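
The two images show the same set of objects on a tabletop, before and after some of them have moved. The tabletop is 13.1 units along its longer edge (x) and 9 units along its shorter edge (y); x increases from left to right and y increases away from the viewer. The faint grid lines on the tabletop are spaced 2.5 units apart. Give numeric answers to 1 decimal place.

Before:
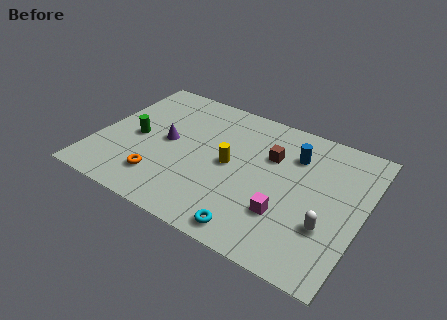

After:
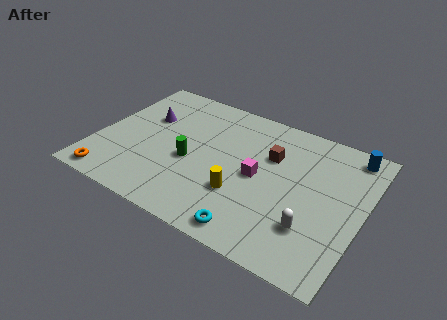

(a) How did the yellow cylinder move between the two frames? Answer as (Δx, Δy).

(0.8, -1.6)

From the two frames, the yellow cylinder sits at roughly (6.6, 4.5) before and (7.4, 2.9) after.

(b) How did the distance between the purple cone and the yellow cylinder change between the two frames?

+2.8

They were about 3.2 units apart before and 6.0 after — 2.8 units further apart.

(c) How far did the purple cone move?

1.8

The purple cone was near (3.4, 4.6) before and (2.1, 5.8) after, so it travelled √(1.3² + 1.2²) ≈ 1.8 units.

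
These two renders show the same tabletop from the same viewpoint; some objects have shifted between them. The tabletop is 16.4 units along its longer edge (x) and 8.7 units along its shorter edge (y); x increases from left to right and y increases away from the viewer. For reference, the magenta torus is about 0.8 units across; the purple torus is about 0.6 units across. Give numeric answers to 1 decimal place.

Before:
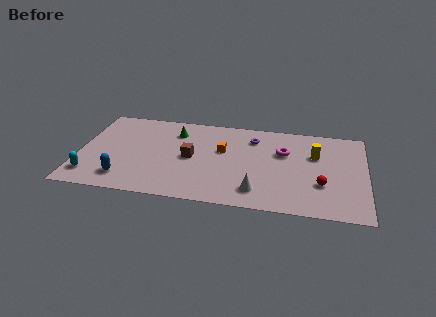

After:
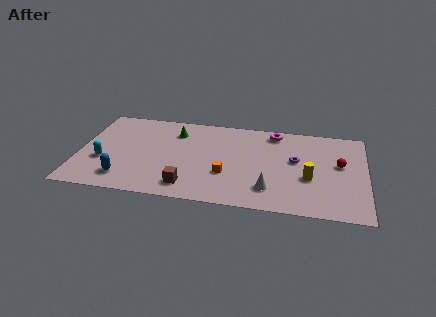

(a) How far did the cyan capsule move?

1.6

The cyan capsule was near (0.8, 1.7) before and (1.4, 3.2) after, so it travelled √(0.6² + 1.5²) ≈ 1.6 units.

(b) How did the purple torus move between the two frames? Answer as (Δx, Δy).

(2.5, -1.8)

From the two frames, the purple torus sits at roughly (9.9, 6.8) before and (12.4, 5.0) after.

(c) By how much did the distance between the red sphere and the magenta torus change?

+1.0

Before: roughly 3.6 units apart; after: 4.6. That's 1.0 units further apart.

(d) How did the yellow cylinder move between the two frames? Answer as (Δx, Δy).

(-0.3, -2.3)

The yellow cylinder started near (13.5, 5.7) and ended near (13.2, 3.4).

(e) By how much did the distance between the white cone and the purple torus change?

-1.8

They were about 5.1 units apart before and 3.3 after — 1.8 units closer together.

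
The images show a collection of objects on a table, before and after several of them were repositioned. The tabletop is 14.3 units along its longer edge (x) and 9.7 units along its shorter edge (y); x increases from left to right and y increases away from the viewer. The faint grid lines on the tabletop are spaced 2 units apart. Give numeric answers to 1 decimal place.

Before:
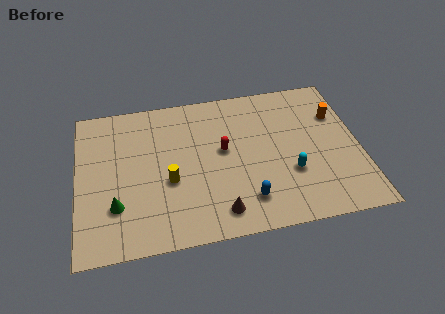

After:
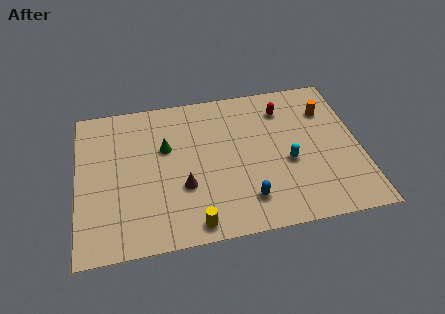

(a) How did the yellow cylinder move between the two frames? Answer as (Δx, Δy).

(1.1, -2.9)

The yellow cylinder was at about (4.6, 3.9) and moved to about (5.7, 1.0).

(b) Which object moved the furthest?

the green cone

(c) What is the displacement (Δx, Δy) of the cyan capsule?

(-0.1, 0.7)

From the two frames, the cyan capsule sits at roughly (10.7, 3.3) before and (10.6, 4.0) after.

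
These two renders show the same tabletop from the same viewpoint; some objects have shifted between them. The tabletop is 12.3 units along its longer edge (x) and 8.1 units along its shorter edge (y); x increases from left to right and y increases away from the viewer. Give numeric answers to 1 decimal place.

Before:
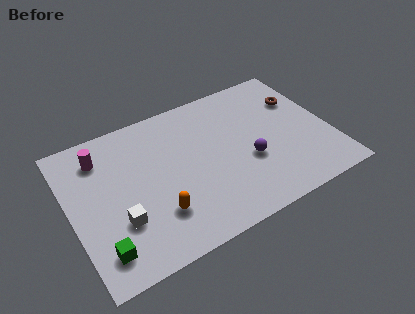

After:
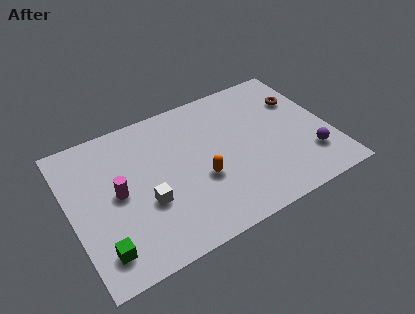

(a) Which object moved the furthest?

the purple sphere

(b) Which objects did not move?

the green cube and the brown torus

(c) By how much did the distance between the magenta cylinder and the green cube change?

-2.1

Before: roughly 4.9 units apart; after: 2.8. That's 2.1 units closer together.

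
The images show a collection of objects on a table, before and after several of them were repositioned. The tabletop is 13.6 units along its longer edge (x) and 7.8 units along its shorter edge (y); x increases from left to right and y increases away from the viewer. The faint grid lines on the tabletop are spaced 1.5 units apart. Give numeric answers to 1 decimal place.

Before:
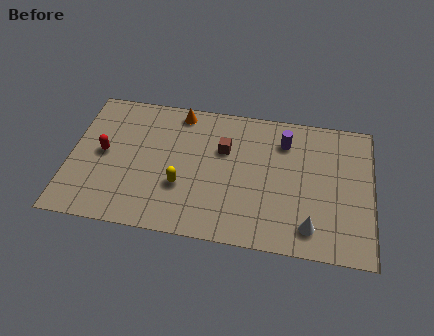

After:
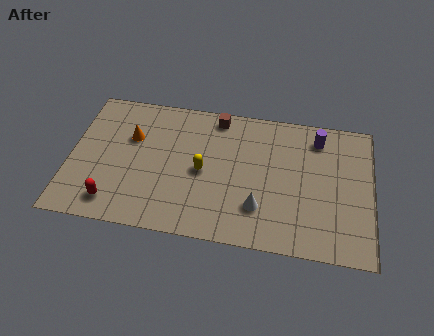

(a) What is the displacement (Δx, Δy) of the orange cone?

(-2.1, -1.8)

The orange cone was at about (4.8, 6.9) and moved to about (2.7, 5.1).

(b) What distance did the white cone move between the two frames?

2.4

From (10.9, 1.4) to (8.6, 2.1), the white cone covered √(2.3² + 0.7²) ≈ 2.4 units.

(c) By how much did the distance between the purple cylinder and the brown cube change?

+1.8

The distance was about 2.8 in the first image and 4.6 in the second, so they moved 1.8 units further apart.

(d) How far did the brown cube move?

1.8

The brown cube was near (6.9, 5.1) before and (6.5, 6.9) after, so it travelled √(0.4² + 1.8²) ≈ 1.8 units.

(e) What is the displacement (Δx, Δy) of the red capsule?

(0.6, -2.7)

From the two frames, the red capsule sits at roughly (1.5, 4.0) before and (2.1, 1.3) after.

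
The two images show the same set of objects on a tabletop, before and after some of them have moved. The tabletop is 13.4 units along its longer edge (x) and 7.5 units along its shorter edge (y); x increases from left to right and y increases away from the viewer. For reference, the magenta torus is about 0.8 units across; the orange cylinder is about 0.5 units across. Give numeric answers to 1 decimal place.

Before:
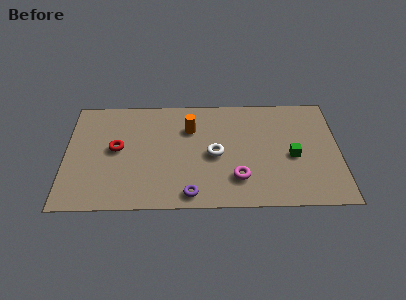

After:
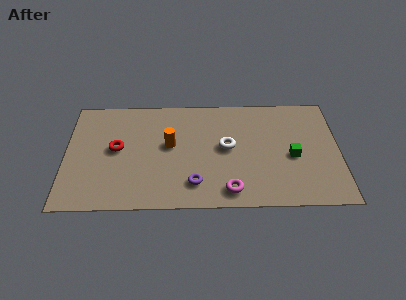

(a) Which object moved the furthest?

the orange cylinder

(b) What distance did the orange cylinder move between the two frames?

1.5

The orange cylinder moved from about (6.1, 5.3) to (5.1, 4.2), a distance of √(1.0² + 1.1²) ≈ 1.5.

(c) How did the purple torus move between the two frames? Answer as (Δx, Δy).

(0.2, 0.7)

From the two frames, the purple torus sits at roughly (6.1, 0.9) before and (6.3, 1.6) after.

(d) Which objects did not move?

the green cube and the red torus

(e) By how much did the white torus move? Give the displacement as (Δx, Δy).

(0.6, 0.5)

The white torus started near (7.3, 3.5) and ended near (7.9, 4.0).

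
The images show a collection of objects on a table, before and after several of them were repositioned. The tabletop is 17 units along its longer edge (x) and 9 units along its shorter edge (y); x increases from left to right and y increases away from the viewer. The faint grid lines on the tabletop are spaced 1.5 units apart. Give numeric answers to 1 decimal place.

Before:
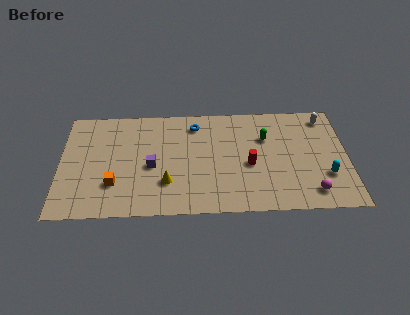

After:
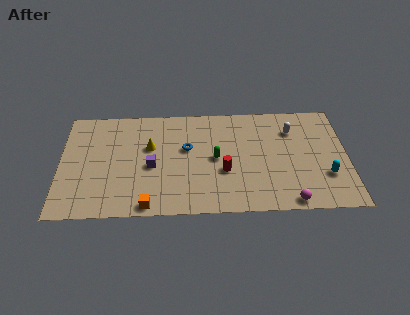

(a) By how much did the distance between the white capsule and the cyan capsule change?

-0.6

Before: roughly 4.9 units apart; after: 4.3. That's 0.6 units closer together.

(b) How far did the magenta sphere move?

1.5

The magenta sphere moved from about (14.8, 1.5) to (13.5, 0.8), a distance of √(1.3² + 0.7²) ≈ 1.5.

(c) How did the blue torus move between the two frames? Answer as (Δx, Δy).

(-0.5, -2.0)

The blue torus started near (8.0, 7.4) and ended near (7.5, 5.4).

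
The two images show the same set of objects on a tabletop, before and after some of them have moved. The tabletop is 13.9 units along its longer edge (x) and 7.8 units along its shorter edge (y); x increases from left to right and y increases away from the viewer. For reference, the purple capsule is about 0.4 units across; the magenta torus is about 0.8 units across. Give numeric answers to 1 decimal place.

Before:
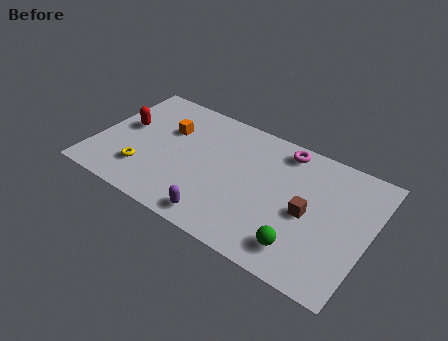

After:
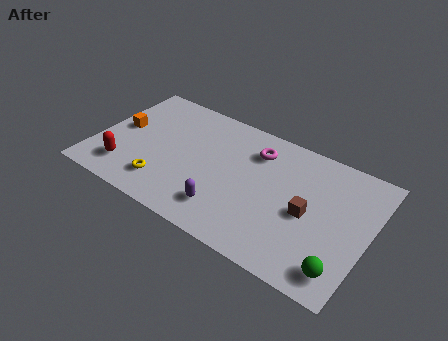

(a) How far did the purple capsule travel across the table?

0.7

The purple capsule was near (6.8, 1.0) before and (7.0, 1.7) after, so it travelled √(0.2² + 0.7²) ≈ 0.7 units.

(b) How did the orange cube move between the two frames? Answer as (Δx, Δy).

(-2.3, -1.0)

The orange cube was at about (3.4, 5.2) and moved to about (1.1, 4.2).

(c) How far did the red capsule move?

2.7

The red capsule moved from about (1.3, 4.4) to (1.8, 1.7), a distance of √(0.5² + 2.7²) ≈ 2.7.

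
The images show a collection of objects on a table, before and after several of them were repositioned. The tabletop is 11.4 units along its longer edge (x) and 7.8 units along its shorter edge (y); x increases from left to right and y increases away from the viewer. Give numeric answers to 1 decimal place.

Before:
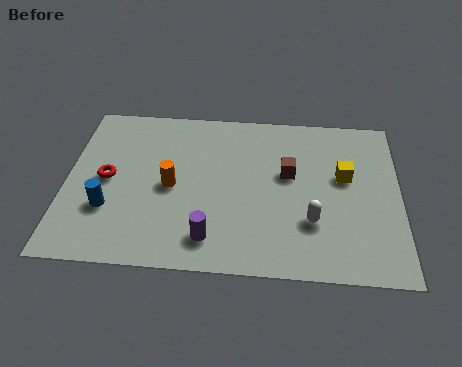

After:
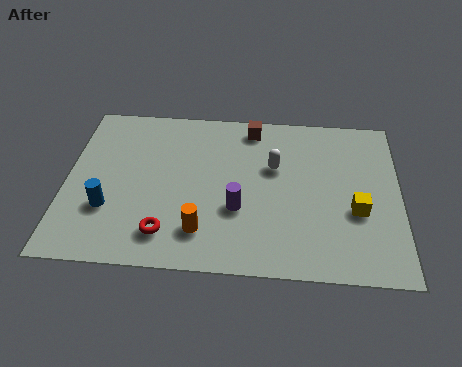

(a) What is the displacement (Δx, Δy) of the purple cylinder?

(0.9, 1.4)

The purple cylinder started near (5.0, 1.4) and ended near (5.9, 2.8).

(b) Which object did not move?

the blue cylinder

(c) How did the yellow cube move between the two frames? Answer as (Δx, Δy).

(0.4, -1.6)

From the two frames, the yellow cube sits at roughly (9.5, 4.6) before and (9.9, 3.0) after.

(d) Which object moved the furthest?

the red torus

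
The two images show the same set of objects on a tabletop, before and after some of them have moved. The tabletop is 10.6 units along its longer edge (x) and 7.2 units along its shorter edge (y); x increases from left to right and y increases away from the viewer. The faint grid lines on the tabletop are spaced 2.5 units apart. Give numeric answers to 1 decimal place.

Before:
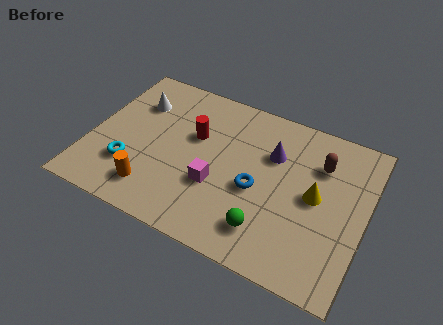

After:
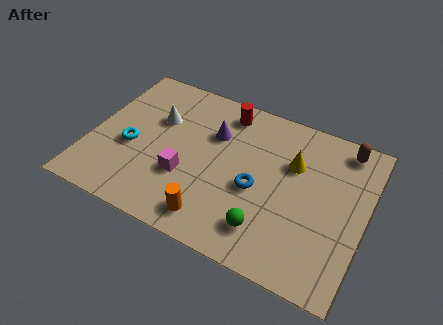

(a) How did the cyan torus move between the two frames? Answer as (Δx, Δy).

(-0.1, 0.9)

The cyan torus started near (1.7, 2.1) and ended near (1.6, 3.0).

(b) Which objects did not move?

the blue torus and the green sphere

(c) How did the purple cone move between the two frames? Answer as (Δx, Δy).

(-2.3, 0.0)

The purple cone was at about (6.9, 4.9) and moved to about (4.6, 4.9).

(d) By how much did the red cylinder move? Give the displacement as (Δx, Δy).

(1.0, 1.6)

From the two frames, the red cylinder sits at roughly (3.9, 4.5) before and (4.9, 6.1) after.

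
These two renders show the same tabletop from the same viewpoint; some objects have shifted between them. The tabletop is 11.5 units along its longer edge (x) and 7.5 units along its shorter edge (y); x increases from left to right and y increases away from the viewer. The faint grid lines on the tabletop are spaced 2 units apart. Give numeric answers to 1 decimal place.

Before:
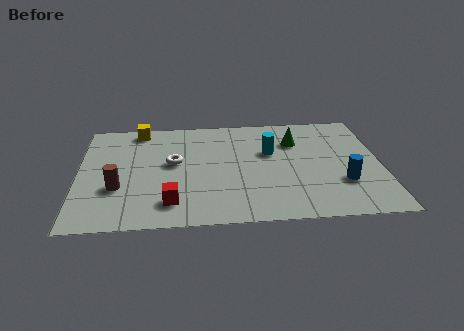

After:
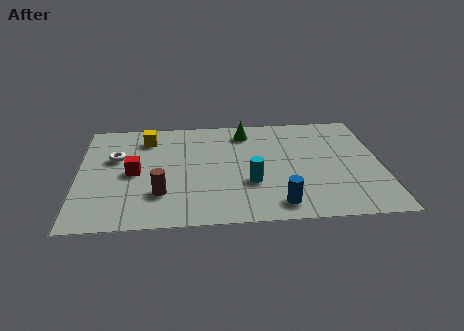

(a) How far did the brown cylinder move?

1.7

From (1.5, 2.6) to (3.1, 2.1), the brown cylinder covered √(1.6² + 0.5²) ≈ 1.7 units.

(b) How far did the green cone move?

2.1

The green cone moved from about (8.3, 5.4) to (6.4, 6.2), a distance of √(1.9² + 0.8²) ≈ 2.1.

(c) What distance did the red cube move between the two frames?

2.5

The red cube was near (3.5, 1.5) before and (2.1, 3.6) after, so it travelled √(1.4² + 2.1²) ≈ 2.5 units.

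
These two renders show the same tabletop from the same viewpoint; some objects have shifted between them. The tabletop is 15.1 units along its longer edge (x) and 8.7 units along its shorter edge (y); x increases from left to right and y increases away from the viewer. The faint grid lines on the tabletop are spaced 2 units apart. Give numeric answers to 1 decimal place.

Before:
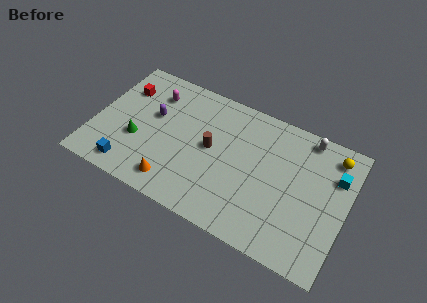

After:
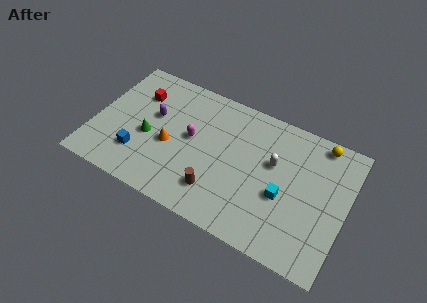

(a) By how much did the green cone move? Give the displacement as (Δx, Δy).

(0.6, 0.5)

From the two frames, the green cone sits at roughly (2.7, 3.2) before and (3.3, 3.7) after.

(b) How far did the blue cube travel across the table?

1.2

From (2.5, 1.2) to (2.9, 2.3), the blue cube covered √(0.4² + 1.1²) ≈ 1.2 units.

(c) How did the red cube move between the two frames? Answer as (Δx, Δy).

(0.9, 0.0)

The red cube started near (1.4, 6.3) and ended near (2.3, 6.3).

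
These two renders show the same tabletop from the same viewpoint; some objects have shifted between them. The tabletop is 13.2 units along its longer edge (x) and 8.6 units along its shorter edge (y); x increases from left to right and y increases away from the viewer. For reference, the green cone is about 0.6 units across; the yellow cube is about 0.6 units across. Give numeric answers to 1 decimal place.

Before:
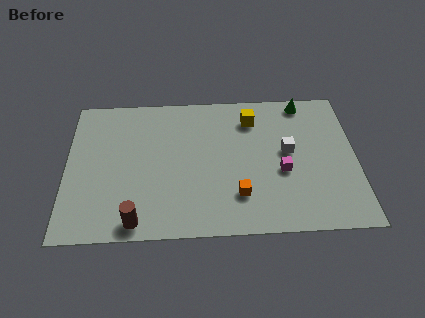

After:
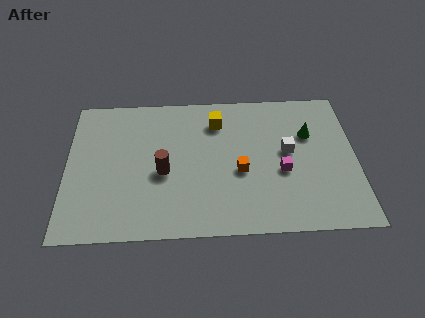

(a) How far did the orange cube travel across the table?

1.4

The orange cube was near (7.8, 2.2) before and (7.9, 3.6) after, so it travelled √(0.1² + 1.4²) ≈ 1.4 units.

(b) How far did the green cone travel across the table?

2.0

The green cone was near (10.9, 7.7) before and (11.1, 5.7) after, so it travelled √(0.2² + 2.0²) ≈ 2.0 units.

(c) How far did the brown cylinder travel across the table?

3.0

The brown cylinder was near (3.2, 0.9) before and (4.4, 3.7) after, so it travelled √(1.2² + 2.8²) ≈ 3.0 units.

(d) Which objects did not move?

the magenta cube and the white cube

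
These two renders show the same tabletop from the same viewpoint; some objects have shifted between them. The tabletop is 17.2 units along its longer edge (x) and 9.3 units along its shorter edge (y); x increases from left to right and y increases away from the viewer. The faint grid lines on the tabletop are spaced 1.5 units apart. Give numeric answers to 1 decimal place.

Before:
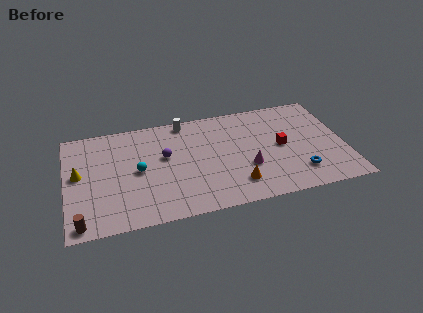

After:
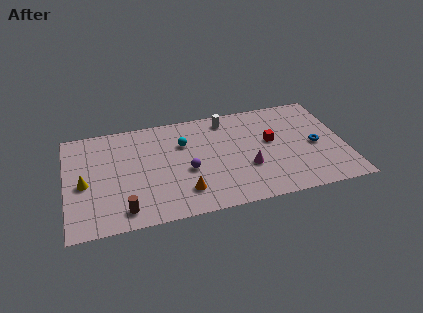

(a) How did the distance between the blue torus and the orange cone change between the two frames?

+4.7

Before: roughly 3.9 units apart; after: 8.6. That's 4.7 units further apart.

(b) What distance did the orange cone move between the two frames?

3.2

The orange cone was near (10.3, 2.0) before and (7.1, 2.1) after, so it travelled √(3.2² + 0.1²) ≈ 3.2 units.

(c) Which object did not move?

the magenta cone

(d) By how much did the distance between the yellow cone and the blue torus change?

+0.6

The distance was about 13.7 in the first image and 14.3 in the second, so they moved 0.6 units further apart.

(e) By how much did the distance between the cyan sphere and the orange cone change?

-2.1

Before: roughly 6.4 units apart; after: 4.3. That's 2.1 units closer together.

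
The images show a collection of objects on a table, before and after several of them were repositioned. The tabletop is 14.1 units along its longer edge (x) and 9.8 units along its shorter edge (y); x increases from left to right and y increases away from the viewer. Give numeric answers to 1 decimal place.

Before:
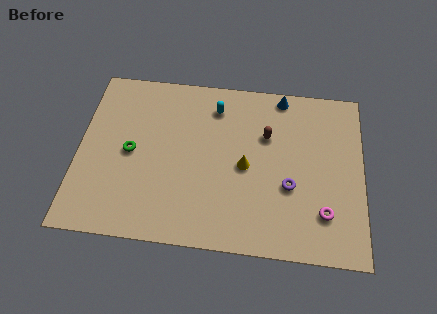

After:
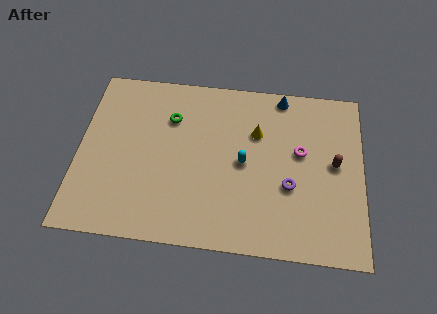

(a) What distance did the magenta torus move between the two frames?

3.5

The magenta torus was near (12.2, 2.4) before and (11.0, 5.7) after, so it travelled √(1.2² + 3.3²) ≈ 3.5 units.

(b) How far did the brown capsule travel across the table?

3.6

From (9.3, 6.5) to (12.7, 5.2), the brown capsule covered √(3.4² + 1.3²) ≈ 3.6 units.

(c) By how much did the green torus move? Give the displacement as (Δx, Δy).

(1.9, 2.2)

The green torus started near (2.6, 4.8) and ended near (4.5, 7.0).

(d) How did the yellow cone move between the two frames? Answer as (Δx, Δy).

(0.5, 2.0)

The yellow cone was at about (8.3, 4.6) and moved to about (8.8, 6.6).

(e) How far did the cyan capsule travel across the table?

3.4

The cyan capsule was near (6.7, 7.9) before and (8.2, 4.8) after, so it travelled √(1.5² + 3.1²) ≈ 3.4 units.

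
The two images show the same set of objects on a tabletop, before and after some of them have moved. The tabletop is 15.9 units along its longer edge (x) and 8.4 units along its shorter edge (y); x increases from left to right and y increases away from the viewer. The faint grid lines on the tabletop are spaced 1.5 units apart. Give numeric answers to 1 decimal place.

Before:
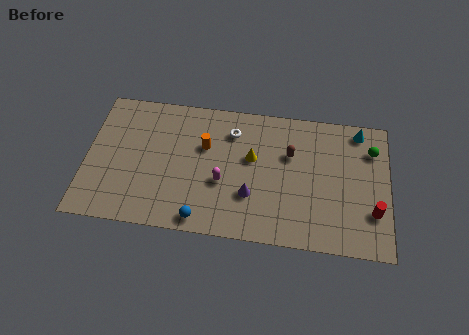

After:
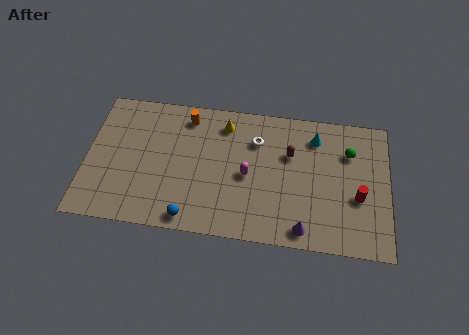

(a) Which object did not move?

the brown capsule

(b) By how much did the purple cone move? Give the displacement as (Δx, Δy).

(2.8, -1.7)

The purple cone was at about (8.7, 2.7) and moved to about (11.5, 1.0).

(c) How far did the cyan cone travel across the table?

2.4

From (14.3, 7.4) to (12.0, 6.7), the cyan cone covered √(2.3² + 0.7²) ≈ 2.4 units.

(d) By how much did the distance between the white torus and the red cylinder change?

-2.4

The distance was about 8.5 in the first image and 6.1 in the second, so they moved 2.4 units closer together.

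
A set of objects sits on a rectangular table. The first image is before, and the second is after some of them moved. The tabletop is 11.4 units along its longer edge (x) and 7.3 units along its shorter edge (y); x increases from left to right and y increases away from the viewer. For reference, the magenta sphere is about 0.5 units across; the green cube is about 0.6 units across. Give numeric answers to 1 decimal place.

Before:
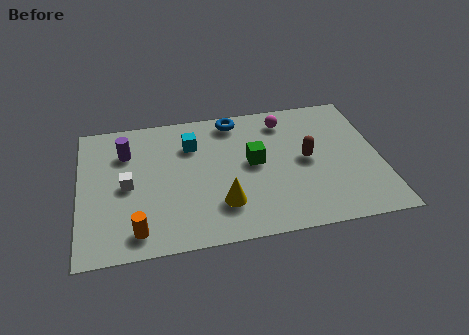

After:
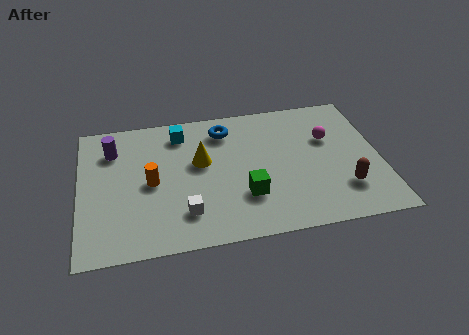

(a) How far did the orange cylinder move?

2.5

The orange cylinder was near (2.1, 1.1) before and (2.7, 3.5) after, so it travelled √(0.6² + 2.4²) ≈ 2.5 units.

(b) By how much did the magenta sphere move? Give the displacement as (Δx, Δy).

(1.6, -1.3)

The magenta sphere was at about (7.9, 6.0) and moved to about (9.5, 4.7).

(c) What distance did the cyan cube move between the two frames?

0.8

From (4.3, 5.3) to (3.9, 6.0), the cyan cube covered √(0.4² + 0.7²) ≈ 0.8 units.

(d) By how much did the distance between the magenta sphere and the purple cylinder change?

+2.1

Before: roughly 6.1 units apart; after: 8.2. That's 2.1 units further apart.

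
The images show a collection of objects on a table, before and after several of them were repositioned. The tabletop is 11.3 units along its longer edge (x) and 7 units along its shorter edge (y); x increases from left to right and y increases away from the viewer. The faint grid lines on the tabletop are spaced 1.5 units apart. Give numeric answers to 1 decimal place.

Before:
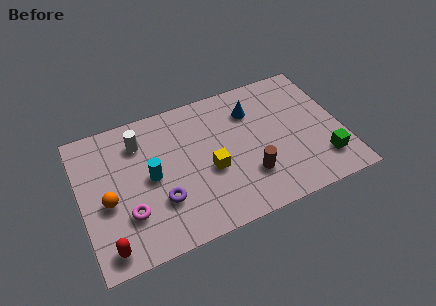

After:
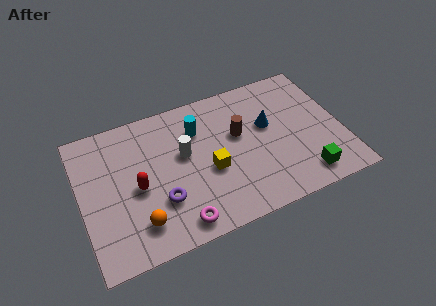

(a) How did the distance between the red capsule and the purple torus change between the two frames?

-1.4

They were about 2.7 units apart before and 1.3 after — 1.4 units closer together.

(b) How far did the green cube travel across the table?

1.0

The green cube moved from about (10.3, 1.6) to (9.4, 1.1), a distance of √(0.9² + 0.5²) ≈ 1.0.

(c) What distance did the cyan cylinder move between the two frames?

2.7

The cyan cylinder was near (3.0, 3.5) before and (5.2, 5.1) after, so it travelled √(2.2² + 1.6²) ≈ 2.7 units.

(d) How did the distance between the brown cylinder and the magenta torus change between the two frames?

-0.7

Before: roughly 5.2 units apart; after: 4.5. That's 0.7 units closer together.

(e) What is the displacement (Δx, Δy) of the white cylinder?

(1.8, -1.3)

The white cylinder was at about (2.7, 5.4) and moved to about (4.5, 4.1).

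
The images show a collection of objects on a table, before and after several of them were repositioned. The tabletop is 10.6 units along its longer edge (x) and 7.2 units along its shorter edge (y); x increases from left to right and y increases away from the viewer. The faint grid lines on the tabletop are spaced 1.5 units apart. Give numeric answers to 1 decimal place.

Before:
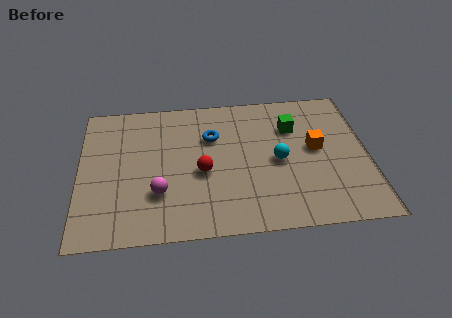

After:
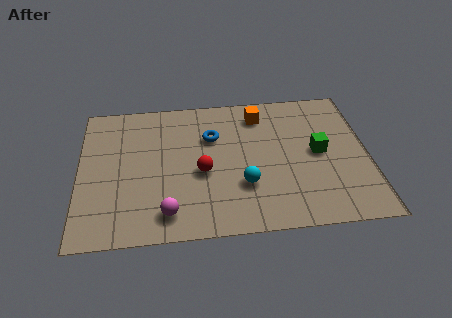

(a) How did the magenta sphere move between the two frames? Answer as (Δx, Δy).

(0.3, -1.0)

The magenta sphere was at about (2.9, 2.2) and moved to about (3.2, 1.2).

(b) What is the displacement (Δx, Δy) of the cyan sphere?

(-1.3, -1.1)

The cyan sphere was at about (7.3, 3.4) and moved to about (6.0, 2.3).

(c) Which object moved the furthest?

the orange cube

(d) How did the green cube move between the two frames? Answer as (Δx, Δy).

(0.9, -1.4)

The green cube started near (7.9, 5.1) and ended near (8.8, 3.7).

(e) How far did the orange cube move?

2.8

The orange cube moved from about (8.7, 3.9) to (6.7, 5.9), a distance of √(2.0² + 2.0²) ≈ 2.8.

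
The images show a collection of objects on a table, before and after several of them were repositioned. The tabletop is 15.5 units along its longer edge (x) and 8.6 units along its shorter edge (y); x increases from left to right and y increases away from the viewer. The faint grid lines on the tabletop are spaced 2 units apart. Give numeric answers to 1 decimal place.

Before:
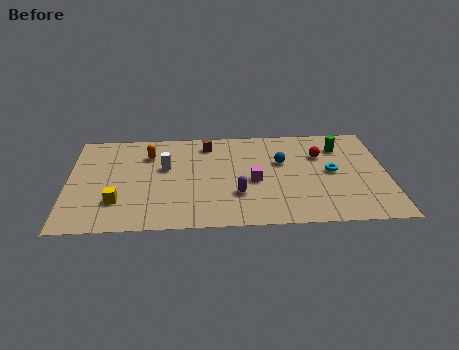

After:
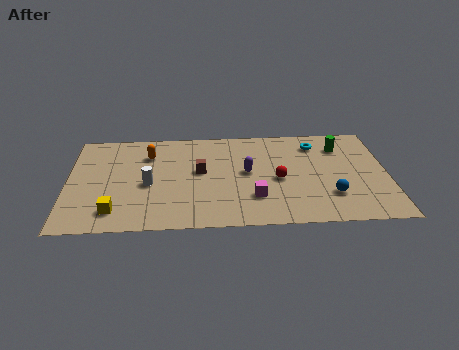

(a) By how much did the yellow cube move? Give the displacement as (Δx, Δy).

(-0.1, -0.8)

From the two frames, the yellow cube sits at roughly (2.4, 2.4) before and (2.3, 1.6) after.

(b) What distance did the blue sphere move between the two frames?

3.8

From (10.4, 5.4) to (12.7, 2.4), the blue sphere covered √(2.3² + 3.0²) ≈ 3.8 units.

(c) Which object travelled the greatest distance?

the blue sphere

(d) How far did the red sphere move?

2.9

From (12.3, 5.9) to (10.2, 3.9), the red sphere covered √(2.1² + 2.0²) ≈ 2.9 units.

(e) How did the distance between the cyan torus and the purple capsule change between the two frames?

-0.8

The distance was about 4.9 in the first image and 4.1 in the second, so they moved 0.8 units closer together.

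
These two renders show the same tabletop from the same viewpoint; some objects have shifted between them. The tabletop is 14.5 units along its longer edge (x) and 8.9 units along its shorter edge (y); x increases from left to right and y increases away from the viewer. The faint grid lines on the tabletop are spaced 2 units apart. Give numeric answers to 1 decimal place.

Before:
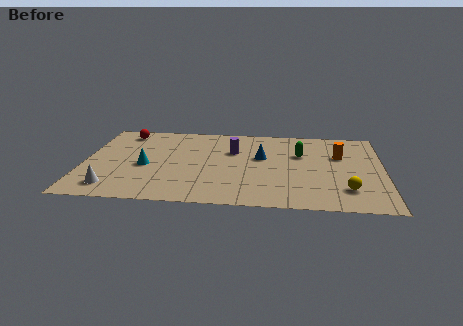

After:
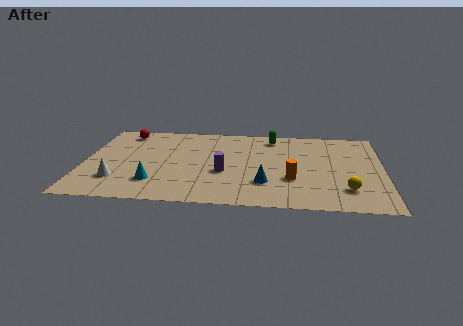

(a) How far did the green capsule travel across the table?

2.3

From (10.5, 5.8) to (9.1, 7.6), the green capsule covered √(1.4² + 1.8²) ≈ 2.3 units.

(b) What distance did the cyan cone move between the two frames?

1.8

The cyan cone was near (3.0, 3.9) before and (3.5, 2.2) after, so it travelled √(0.5² + 1.7²) ≈ 1.8 units.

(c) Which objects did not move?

the red sphere and the yellow sphere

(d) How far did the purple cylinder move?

2.4

From (7.2, 5.9) to (6.8, 3.5), the purple cylinder covered √(0.4² + 2.4²) ≈ 2.4 units.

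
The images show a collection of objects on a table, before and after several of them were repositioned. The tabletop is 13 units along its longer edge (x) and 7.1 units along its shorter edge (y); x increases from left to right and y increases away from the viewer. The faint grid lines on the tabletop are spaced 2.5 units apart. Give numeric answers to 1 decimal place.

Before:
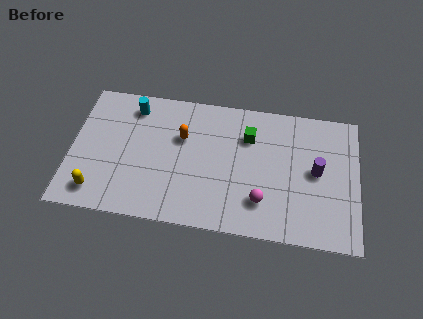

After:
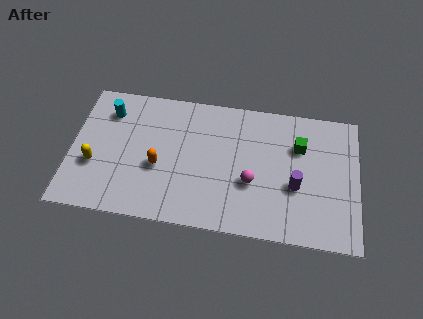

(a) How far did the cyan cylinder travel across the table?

1.2

The cyan cylinder moved from about (2.7, 5.9) to (1.6, 5.5), a distance of √(1.1² + 0.4²) ≈ 1.2.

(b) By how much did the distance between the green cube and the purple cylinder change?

-1.3

The distance was about 3.4 in the first image and 2.1 in the second, so they moved 1.3 units closer together.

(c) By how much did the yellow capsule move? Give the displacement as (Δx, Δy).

(-0.2, 1.4)

The yellow capsule was at about (1.3, 1.2) and moved to about (1.1, 2.6).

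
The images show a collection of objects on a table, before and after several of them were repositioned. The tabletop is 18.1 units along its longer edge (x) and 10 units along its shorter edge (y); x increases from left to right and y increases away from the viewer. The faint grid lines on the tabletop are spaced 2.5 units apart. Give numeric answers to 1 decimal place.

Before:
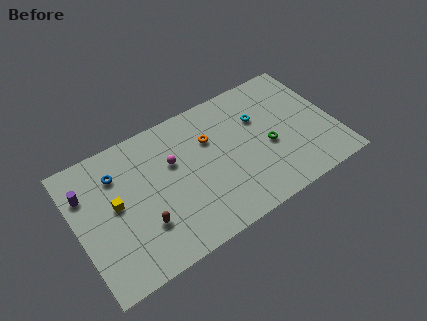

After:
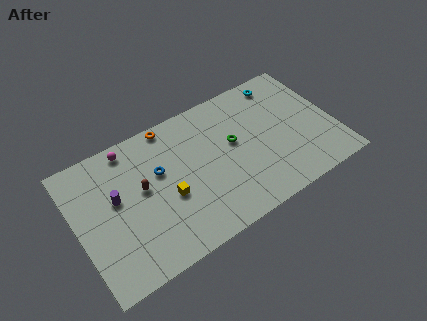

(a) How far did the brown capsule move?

2.6

From (4.3, 3.0) to (4.6, 5.6), the brown capsule covered √(0.3² + 2.6²) ≈ 2.6 units.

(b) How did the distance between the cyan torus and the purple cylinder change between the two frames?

+0.4

Before: roughly 12.2 units apart; after: 12.6. That's 0.4 units further apart.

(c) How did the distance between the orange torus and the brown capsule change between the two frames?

-2.1

Before: roughly 6.5 units apart; after: 4.4. That's 2.1 units closer together.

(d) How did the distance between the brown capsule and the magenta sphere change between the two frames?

-1.0

Before: roughly 4.3 units apart; after: 3.3. That's 1.0 units closer together.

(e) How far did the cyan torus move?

2.8

The cyan torus moved from about (13.1, 6.7) to (15.1, 8.7), a distance of √(2.0² + 2.0²) ≈ 2.8.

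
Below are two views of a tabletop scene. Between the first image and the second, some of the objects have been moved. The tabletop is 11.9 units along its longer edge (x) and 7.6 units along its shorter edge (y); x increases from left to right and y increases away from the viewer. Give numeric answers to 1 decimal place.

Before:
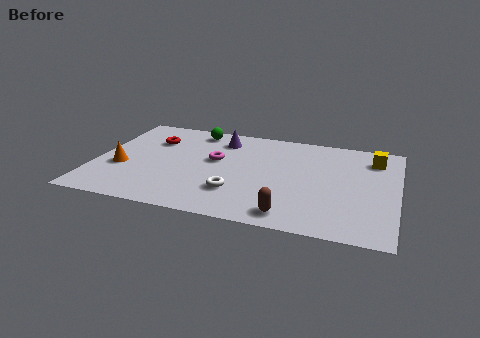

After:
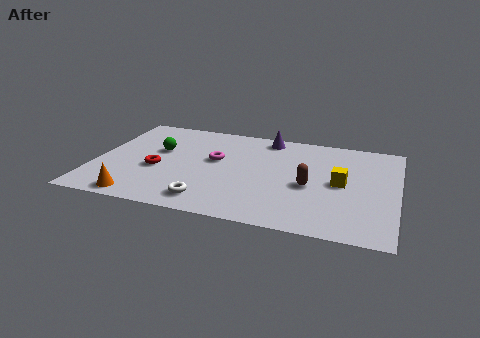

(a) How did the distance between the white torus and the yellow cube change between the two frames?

-0.9

They were about 6.5 units apart before and 5.6 after — 0.9 units closer together.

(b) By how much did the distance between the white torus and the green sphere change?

-0.8

The distance was about 4.9 in the first image and 4.1 in the second, so they moved 0.8 units closer together.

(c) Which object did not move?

the magenta torus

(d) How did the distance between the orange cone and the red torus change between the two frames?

-0.3

They were about 2.7 units apart before and 2.4 after — 0.3 units closer together.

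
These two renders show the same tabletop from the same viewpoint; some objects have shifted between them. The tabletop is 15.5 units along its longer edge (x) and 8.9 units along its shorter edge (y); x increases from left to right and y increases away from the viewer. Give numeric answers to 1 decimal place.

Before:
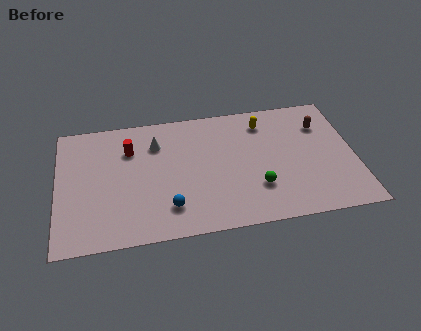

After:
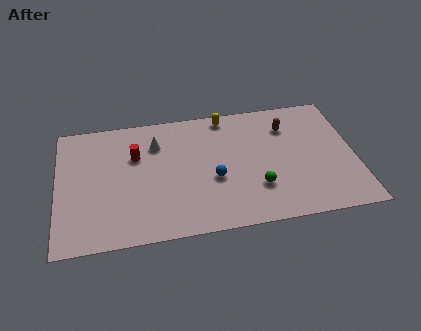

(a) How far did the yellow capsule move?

2.2

From (10.9, 7.2) to (8.9, 8.0), the yellow capsule covered √(2.0² + 0.8²) ≈ 2.2 units.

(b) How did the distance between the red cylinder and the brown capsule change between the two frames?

-2.1

Before: roughly 10.1 units apart; after: 8.0. That's 2.1 units closer together.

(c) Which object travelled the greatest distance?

the blue sphere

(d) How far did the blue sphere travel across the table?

2.9

From (5.7, 2.0) to (8.1, 3.6), the blue sphere covered √(2.4² + 1.6²) ≈ 2.9 units.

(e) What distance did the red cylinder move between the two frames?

0.6

From (3.8, 6.4) to (4.1, 5.9), the red cylinder covered √(0.3² + 0.5²) ≈ 0.6 units.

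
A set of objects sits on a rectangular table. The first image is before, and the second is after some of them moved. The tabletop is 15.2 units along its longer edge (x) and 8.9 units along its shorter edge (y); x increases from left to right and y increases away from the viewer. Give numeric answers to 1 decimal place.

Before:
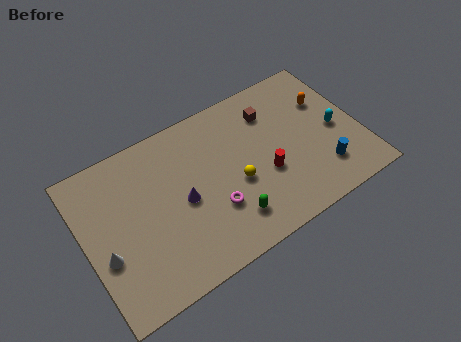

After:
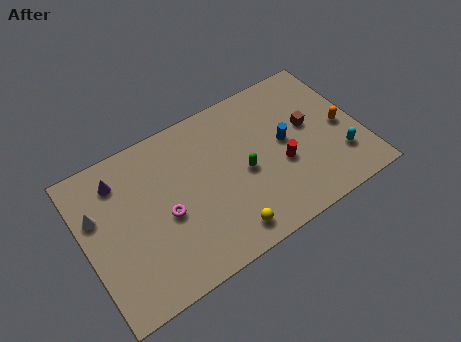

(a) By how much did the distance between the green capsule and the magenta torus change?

+3.2

They were about 1.2 units apart before and 4.4 after — 3.2 units further apart.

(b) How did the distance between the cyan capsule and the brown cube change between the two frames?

-1.3

Before: roughly 4.2 units apart; after: 2.9. That's 1.3 units closer together.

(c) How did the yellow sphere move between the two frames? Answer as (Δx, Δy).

(-1.0, -2.4)

From the two frames, the yellow sphere sits at roughly (8.2, 3.7) before and (7.2, 1.3) after.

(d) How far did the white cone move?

2.4

From (0.9, 3.4) to (0.8, 5.8), the white cone covered √(0.1² + 2.4²) ≈ 2.4 units.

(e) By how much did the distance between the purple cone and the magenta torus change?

+1.8

They were about 2.0 units apart before and 3.8 after — 1.8 units further apart.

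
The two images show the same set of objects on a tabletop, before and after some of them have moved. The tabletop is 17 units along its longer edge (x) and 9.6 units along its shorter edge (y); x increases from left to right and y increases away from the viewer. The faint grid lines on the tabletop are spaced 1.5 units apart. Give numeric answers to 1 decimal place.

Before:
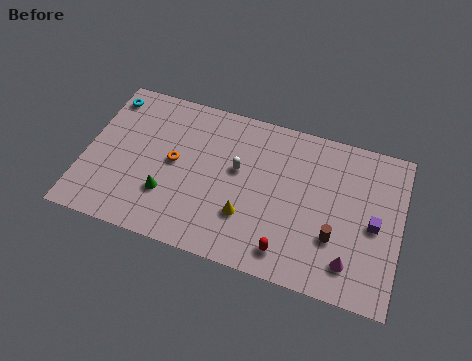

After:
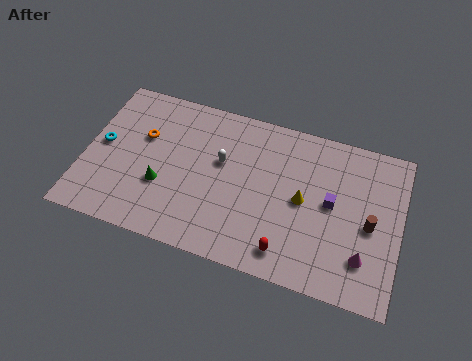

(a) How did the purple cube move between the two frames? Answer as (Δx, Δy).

(-2.3, 0.6)

The purple cube was at about (15.6, 4.5) and moved to about (13.3, 5.1).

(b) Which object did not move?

the red capsule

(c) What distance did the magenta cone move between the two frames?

0.9

The magenta cone moved from about (14.5, 1.9) to (15.2, 2.4), a distance of √(0.7² + 0.5²) ≈ 0.9.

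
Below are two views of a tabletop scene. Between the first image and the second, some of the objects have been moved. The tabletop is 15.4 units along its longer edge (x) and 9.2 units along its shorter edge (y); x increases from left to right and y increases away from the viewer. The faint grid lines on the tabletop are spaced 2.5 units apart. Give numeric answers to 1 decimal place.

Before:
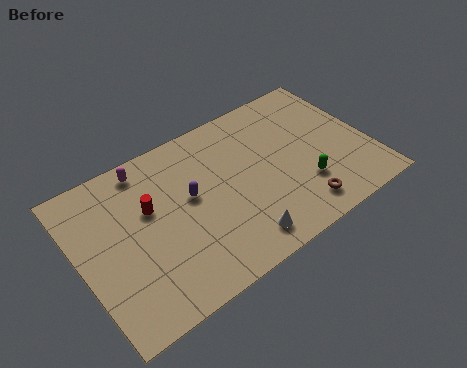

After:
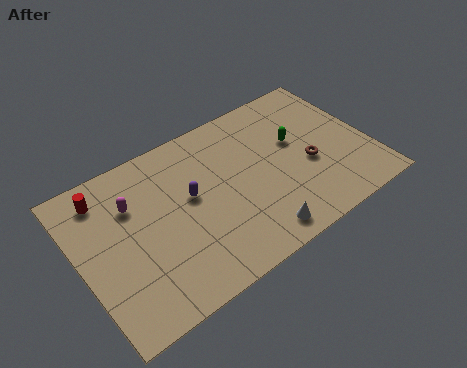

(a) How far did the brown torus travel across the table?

2.5

The brown torus was near (11.1, 1.5) before and (12.1, 3.8) after, so it travelled √(1.0² + 2.3²) ≈ 2.5 units.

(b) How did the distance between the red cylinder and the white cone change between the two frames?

+3.6

The distance was about 5.9 in the first image and 9.5 in the second, so they moved 3.6 units further apart.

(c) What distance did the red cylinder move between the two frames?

2.8

The red cylinder moved from about (3.8, 5.7) to (1.7, 7.6), a distance of √(2.1² + 1.9²) ≈ 2.8.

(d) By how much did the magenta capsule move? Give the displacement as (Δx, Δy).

(-1.0, -1.7)

From the two frames, the magenta capsule sits at roughly (4.0, 8.1) before and (3.0, 6.4) after.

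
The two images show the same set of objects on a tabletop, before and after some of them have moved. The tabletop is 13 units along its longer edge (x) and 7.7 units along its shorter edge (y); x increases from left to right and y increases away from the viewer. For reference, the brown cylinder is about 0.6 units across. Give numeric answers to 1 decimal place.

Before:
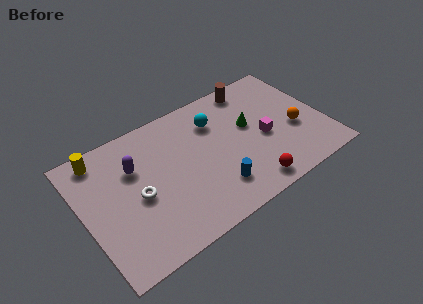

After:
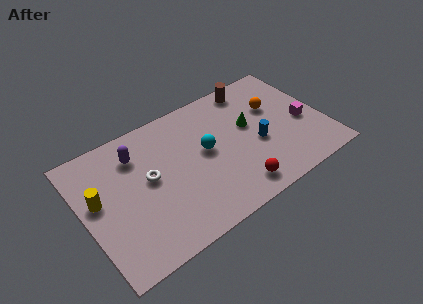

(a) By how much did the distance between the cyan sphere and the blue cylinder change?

-1.1

They were about 4.0 units apart before and 2.9 after — 1.1 units closer together.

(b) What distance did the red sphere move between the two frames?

0.7

From (8.4, 1.0) to (7.7, 1.2), the red sphere covered √(0.7² + 0.2²) ≈ 0.7 units.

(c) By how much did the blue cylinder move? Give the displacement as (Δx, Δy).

(2.6, 1.4)

The blue cylinder was at about (6.7, 1.8) and moved to about (9.3, 3.2).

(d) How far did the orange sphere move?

2.1

The orange sphere moved from about (11.4, 3.1) to (10.6, 5.0), a distance of √(0.8² + 1.9²) ≈ 2.1.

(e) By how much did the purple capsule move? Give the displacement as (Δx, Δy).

(0.2, 0.7)

From the two frames, the purple capsule sits at roughly (2.9, 5.2) before and (3.1, 5.9) after.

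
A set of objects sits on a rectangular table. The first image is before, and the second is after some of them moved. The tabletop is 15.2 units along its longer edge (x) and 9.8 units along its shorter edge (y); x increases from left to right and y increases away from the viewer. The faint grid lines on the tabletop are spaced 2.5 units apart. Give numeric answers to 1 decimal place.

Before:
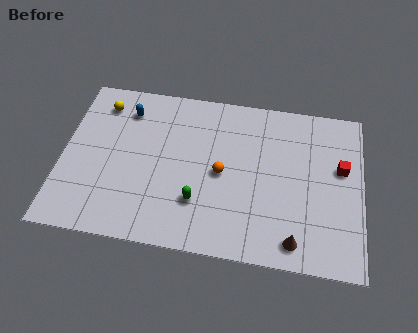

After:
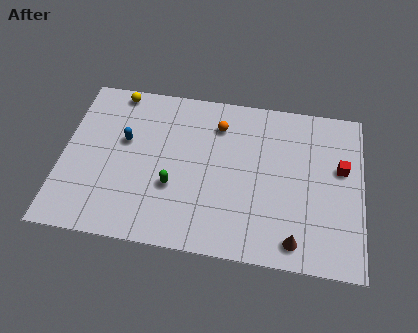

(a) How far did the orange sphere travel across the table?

2.9

The orange sphere moved from about (8.1, 4.7) to (7.8, 7.6), a distance of √(0.3² + 2.9²) ≈ 2.9.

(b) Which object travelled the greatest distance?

the orange sphere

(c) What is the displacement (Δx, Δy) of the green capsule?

(-1.3, 0.7)

The green capsule started near (7.0, 2.8) and ended near (5.7, 3.5).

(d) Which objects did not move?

the red cube and the brown cone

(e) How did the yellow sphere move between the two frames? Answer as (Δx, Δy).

(0.7, 0.9)

From the two frames, the yellow sphere sits at roughly (1.8, 8.0) before and (2.5, 8.9) after.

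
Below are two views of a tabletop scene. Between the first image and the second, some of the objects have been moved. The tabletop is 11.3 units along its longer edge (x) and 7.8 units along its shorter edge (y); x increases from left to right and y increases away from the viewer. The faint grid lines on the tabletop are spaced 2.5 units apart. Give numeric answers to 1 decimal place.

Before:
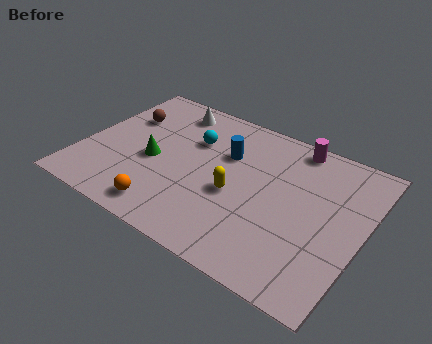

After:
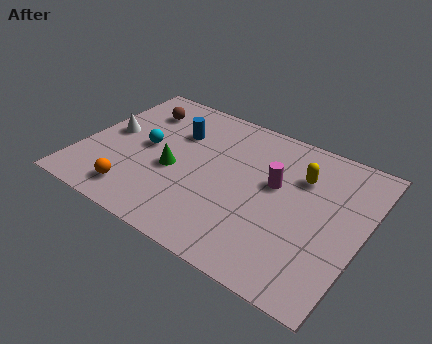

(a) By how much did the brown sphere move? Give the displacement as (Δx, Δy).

(0.5, 0.7)

The brown sphere was at about (1.3, 5.3) and moved to about (1.8, 6.0).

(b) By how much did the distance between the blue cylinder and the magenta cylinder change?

+1.2

Before: roughly 3.1 units apart; after: 4.3. That's 1.2 units further apart.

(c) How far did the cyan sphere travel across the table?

2.1

The cyan sphere was near (4.2, 5.3) before and (2.5, 4.0) after, so it travelled √(1.7² + 1.3²) ≈ 2.1 units.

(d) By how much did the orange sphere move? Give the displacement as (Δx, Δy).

(-1.3, 0.2)

The orange sphere was at about (3.9, 1.1) and moved to about (2.6, 1.3).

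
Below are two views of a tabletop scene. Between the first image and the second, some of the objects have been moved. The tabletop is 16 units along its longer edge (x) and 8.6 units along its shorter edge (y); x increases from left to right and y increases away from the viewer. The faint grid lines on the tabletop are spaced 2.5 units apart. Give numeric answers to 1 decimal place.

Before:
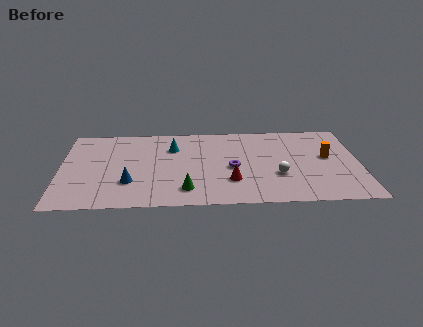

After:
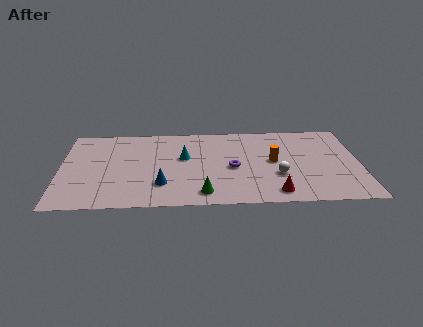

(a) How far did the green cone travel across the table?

1.0

From (6.7, 1.7) to (7.6, 1.3), the green cone covered √(0.9² + 0.4²) ≈ 1.0 units.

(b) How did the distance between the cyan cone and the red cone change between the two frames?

+1.4

They were about 4.8 units apart before and 6.2 after — 1.4 units further apart.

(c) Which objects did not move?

the purple torus and the white sphere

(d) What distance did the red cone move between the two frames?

2.6

The red cone was near (9.1, 2.5) before and (11.4, 1.2) after, so it travelled √(2.3² + 1.3²) ≈ 2.6 units.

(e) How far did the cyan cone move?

1.3

From (6.0, 6.2) to (6.6, 5.1), the cyan cone covered √(0.6² + 1.1²) ≈ 1.3 units.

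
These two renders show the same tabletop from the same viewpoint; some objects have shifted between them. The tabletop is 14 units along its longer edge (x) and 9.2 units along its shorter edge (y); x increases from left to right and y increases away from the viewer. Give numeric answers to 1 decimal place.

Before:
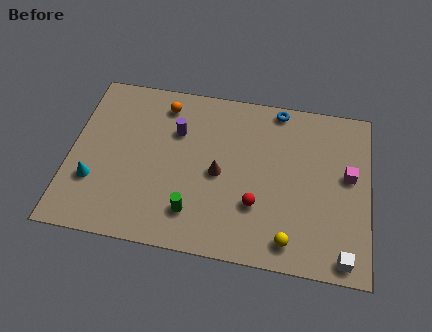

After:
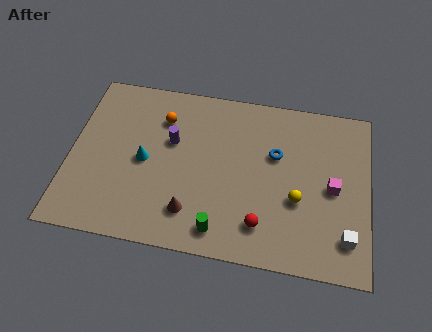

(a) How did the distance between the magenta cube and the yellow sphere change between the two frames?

-2.9

Before: roughly 4.7 units apart; after: 1.8. That's 2.9 units closer together.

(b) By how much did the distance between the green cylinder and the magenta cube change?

-1.8

The distance was about 7.8 in the first image and 6.0 in the second, so they moved 1.8 units closer together.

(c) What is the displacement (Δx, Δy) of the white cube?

(0.1, 1.0)

From the two frames, the white cube sits at roughly (12.9, 0.9) before and (13.0, 1.9) after.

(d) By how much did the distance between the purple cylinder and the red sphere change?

+0.6

The distance was about 5.2 in the first image and 5.8 in the second, so they moved 0.6 units further apart.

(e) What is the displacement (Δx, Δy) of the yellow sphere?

(0.3, 2.2)

The yellow sphere started near (10.4, 1.3) and ended near (10.7, 3.5).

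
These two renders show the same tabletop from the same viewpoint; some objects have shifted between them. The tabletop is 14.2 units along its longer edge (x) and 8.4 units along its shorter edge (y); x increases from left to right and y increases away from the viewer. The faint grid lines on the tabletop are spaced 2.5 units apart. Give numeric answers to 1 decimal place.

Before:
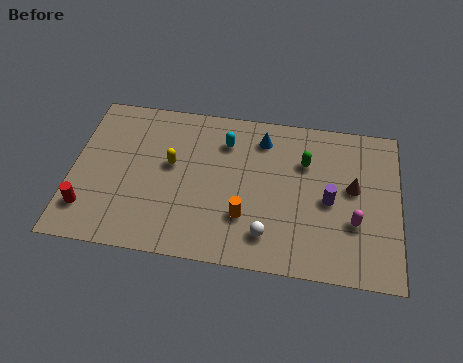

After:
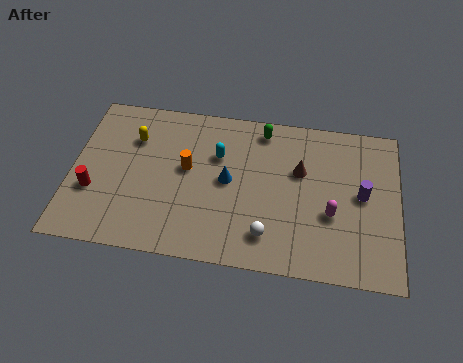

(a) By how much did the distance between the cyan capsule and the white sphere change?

-0.6

The distance was about 5.1 in the first image and 4.5 in the second, so they moved 0.6 units closer together.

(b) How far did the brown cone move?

2.4

The brown cone moved from about (12.2, 4.7) to (9.9, 5.3), a distance of √(2.3² + 0.6²) ≈ 2.4.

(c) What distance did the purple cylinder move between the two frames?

1.5

The purple cylinder moved from about (11.2, 3.9) to (12.6, 4.4), a distance of √(1.4² + 0.5²) ≈ 1.5.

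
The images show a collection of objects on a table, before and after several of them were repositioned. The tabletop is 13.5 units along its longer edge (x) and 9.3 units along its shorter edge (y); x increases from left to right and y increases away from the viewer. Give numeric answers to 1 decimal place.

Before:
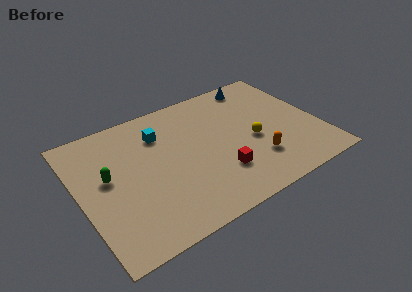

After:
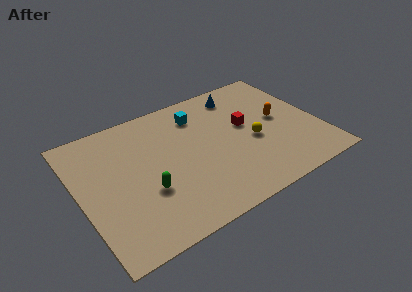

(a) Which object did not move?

the yellow sphere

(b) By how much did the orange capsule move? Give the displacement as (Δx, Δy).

(1.8, 2.4)

The orange capsule started near (9.6, 2.5) and ended near (11.4, 4.9).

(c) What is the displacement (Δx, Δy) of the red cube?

(2.0, 2.7)

The red cube started near (7.5, 2.6) and ended near (9.5, 5.3).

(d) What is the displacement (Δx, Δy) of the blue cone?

(-1.1, -0.4)

From the two frames, the blue cone sits at roughly (10.7, 8.2) before and (9.6, 7.8) after.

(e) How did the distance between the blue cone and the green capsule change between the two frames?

-2.0

The distance was about 9.6 in the first image and 7.6 in the second, so they moved 2.0 units closer together.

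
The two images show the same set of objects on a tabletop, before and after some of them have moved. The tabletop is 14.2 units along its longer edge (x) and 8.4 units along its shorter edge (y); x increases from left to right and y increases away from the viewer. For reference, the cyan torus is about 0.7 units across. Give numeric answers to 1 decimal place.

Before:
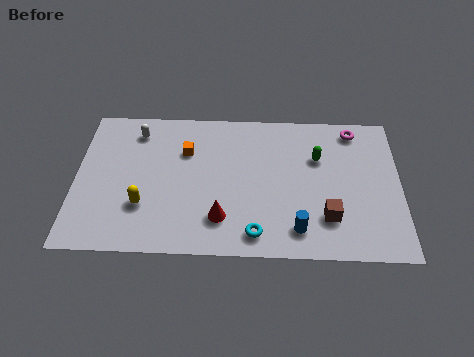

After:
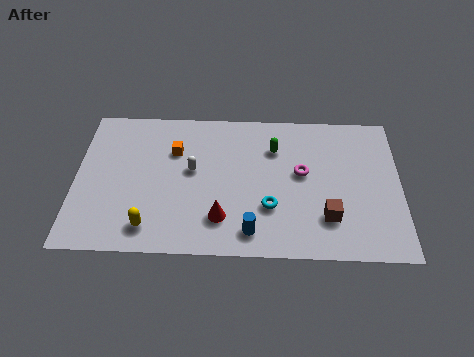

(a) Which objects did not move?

the brown cube and the red cone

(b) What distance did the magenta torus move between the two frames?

3.5

From (12.2, 7.3) to (9.9, 4.7), the magenta torus covered √(2.3² + 2.6²) ≈ 3.5 units.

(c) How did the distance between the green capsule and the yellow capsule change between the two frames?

-1.0

They were about 8.2 units apart before and 7.2 after — 1.0 units closer together.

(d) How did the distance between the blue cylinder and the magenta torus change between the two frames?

-2.3

Before: roughly 6.3 units apart; after: 4.0. That's 2.3 units closer together.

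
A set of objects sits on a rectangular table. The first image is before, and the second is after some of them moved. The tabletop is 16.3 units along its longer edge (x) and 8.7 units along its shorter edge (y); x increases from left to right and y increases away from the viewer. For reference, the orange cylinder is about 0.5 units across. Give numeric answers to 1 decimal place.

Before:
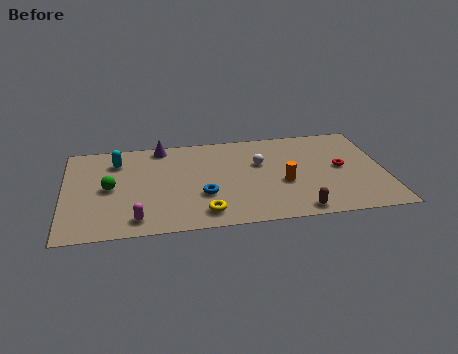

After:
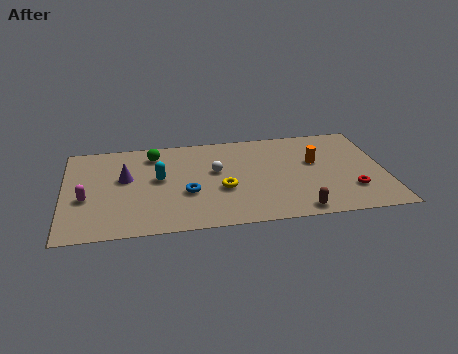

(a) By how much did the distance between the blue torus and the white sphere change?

-1.6

Before: roughly 3.9 units apart; after: 2.3. That's 1.6 units closer together.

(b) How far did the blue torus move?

0.9

From (7.0, 3.0) to (6.2, 3.3), the blue torus covered √(0.8² + 0.3²) ≈ 0.9 units.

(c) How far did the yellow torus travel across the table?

2.2

From (7.0, 1.4) to (8.0, 3.4), the yellow torus covered √(1.0² + 2.0²) ≈ 2.2 units.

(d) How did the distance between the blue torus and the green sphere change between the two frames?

-0.8

The distance was about 4.9 in the first image and 4.1 in the second, so they moved 0.8 units closer together.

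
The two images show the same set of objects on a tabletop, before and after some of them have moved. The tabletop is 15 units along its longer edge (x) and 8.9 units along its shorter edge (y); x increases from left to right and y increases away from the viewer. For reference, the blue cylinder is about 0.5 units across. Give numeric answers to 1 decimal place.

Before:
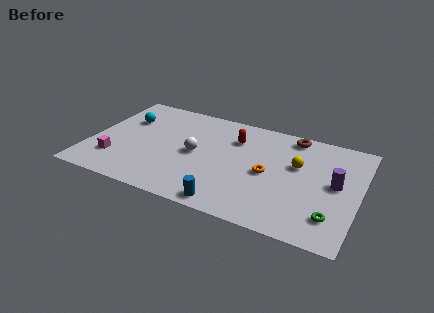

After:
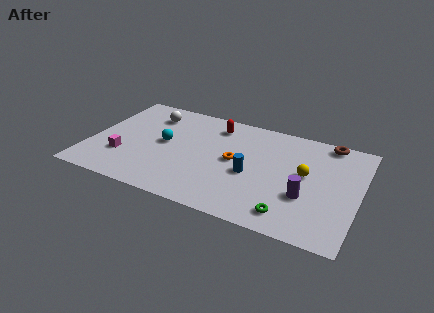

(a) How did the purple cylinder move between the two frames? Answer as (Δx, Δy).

(-1.5, -1.6)

From the two frames, the purple cylinder sits at roughly (13.7, 4.7) before and (12.2, 3.1) after.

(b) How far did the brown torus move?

2.0

The brown torus was near (11.0, 7.9) before and (13.0, 8.1) after, so it travelled √(2.0² + 0.2²) ≈ 2.0 units.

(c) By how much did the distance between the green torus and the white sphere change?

+2.0

The distance was about 8.2 in the first image and 10.2 in the second, so they moved 2.0 units further apart.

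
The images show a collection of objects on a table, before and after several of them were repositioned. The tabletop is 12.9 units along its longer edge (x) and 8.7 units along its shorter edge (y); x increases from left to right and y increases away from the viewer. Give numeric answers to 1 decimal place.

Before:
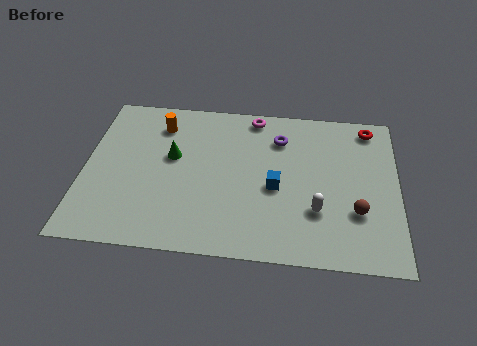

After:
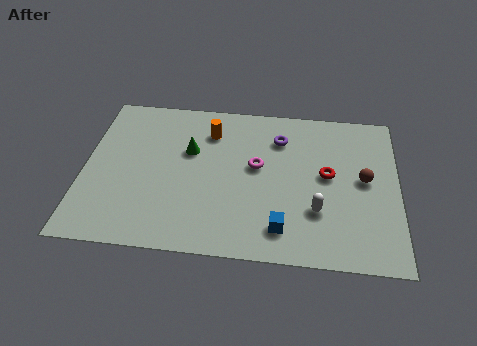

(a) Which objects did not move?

the white capsule and the purple torus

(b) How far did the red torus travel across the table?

3.4

From (11.7, 7.6) to (10.0, 4.7), the red torus covered √(1.7² + 2.9²) ≈ 3.4 units.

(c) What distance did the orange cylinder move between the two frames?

2.1

The orange cylinder was near (3.0, 6.9) before and (5.1, 6.7) after, so it travelled √(2.1² + 0.2²) ≈ 2.1 units.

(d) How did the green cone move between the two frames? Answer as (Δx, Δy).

(0.7, 0.4)

From the two frames, the green cone sits at roughly (3.6, 5.1) before and (4.3, 5.5) after.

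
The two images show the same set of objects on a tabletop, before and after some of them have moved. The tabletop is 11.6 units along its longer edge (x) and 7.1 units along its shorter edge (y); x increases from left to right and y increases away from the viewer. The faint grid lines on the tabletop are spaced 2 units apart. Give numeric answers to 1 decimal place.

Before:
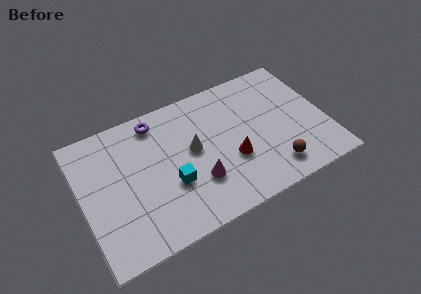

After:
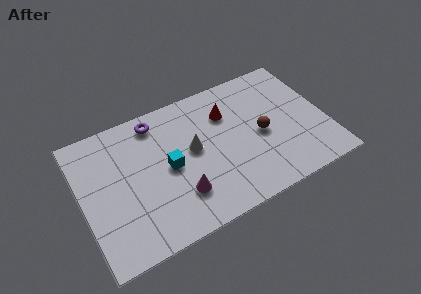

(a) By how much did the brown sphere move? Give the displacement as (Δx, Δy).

(-0.3, 2.0)

The brown sphere started near (8.8, 1.3) and ended near (8.5, 3.3).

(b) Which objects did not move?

the white cone and the purple torus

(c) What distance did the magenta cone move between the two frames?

0.9

The magenta cone was near (5.3, 2.2) before and (4.4, 1.9) after, so it travelled √(0.9² + 0.3²) ≈ 0.9 units.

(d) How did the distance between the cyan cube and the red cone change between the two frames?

+0.5

The distance was about 2.9 in the first image and 3.4 in the second, so they moved 0.5 units further apart.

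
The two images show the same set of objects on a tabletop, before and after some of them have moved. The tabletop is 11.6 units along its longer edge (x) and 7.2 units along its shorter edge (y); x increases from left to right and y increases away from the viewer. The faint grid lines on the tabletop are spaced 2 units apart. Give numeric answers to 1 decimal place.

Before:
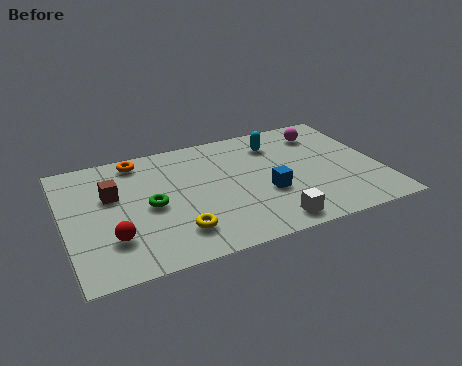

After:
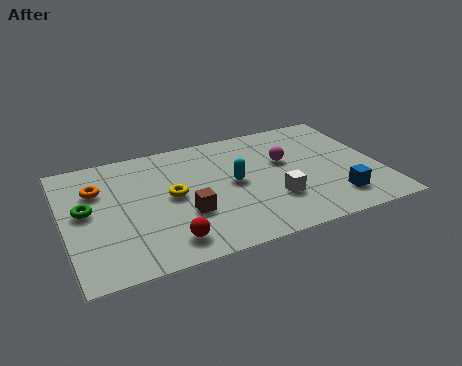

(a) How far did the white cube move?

1.3

The white cube was near (7.2, 0.9) before and (7.5, 2.2) after, so it travelled √(0.3² + 1.3²) ≈ 1.3 units.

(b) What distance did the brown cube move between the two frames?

3.2

The brown cube was near (1.8, 4.5) before and (4.3, 2.5) after, so it travelled √(2.5² + 2.0²) ≈ 3.2 units.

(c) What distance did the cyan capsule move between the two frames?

2.6

The cyan capsule moved from about (8.0, 5.6) to (6.2, 3.7), a distance of √(1.8² + 1.9²) ≈ 2.6.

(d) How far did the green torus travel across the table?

2.4

The green torus was near (3.1, 3.4) before and (0.8, 3.9) after, so it travelled √(2.3² + 0.5²) ≈ 2.4 units.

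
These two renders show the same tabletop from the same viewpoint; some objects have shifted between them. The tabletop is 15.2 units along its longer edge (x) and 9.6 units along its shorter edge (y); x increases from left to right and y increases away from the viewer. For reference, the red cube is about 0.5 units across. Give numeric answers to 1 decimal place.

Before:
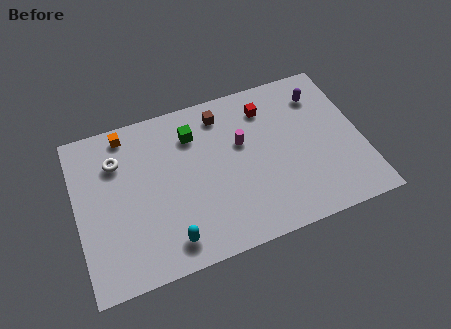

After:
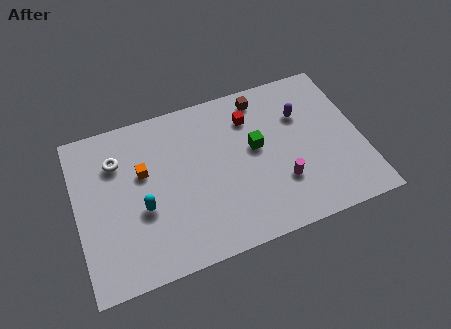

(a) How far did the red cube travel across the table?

0.9

The red cube was near (10.4, 7.6) before and (9.5, 7.3) after, so it travelled √(0.9² + 0.3²) ≈ 0.9 units.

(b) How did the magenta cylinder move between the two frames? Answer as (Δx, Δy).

(1.8, -3.0)

From the two frames, the magenta cylinder sits at roughly (8.9, 5.9) before and (10.7, 2.9) after.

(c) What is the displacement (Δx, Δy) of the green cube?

(3.2, -1.9)

The green cube was at about (6.4, 7.3) and moved to about (9.6, 5.4).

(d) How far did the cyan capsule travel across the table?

2.6

From (4.6, 1.5) to (3.4, 3.8), the cyan capsule covered √(1.2² + 2.3²) ≈ 2.6 units.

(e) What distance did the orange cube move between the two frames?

2.7

The orange cube was near (2.9, 8.5) before and (3.6, 5.9) after, so it travelled √(0.7² + 2.6²) ≈ 2.7 units.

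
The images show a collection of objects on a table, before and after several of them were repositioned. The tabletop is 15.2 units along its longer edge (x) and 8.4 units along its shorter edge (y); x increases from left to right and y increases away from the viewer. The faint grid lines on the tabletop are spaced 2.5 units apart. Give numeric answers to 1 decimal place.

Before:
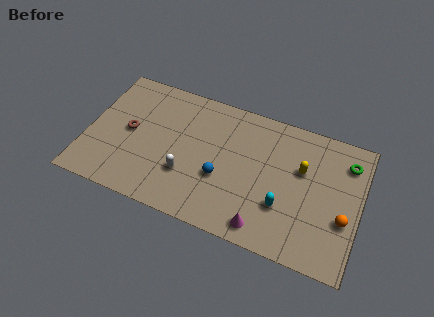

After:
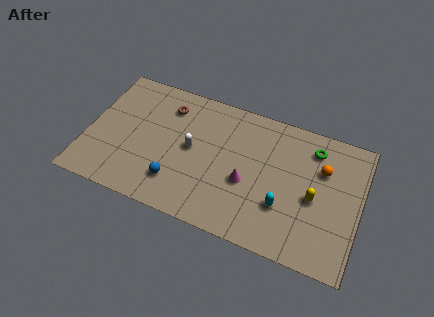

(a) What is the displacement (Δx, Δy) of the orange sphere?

(-1.4, 2.6)

The orange sphere started near (14.4, 3.1) and ended near (13.0, 5.7).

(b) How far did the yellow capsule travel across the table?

1.7

The yellow capsule was near (11.9, 5.3) before and (12.7, 3.8) after, so it travelled √(0.8² + 1.5²) ≈ 1.7 units.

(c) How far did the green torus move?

1.9

The green torus moved from about (14.3, 6.6) to (12.4, 6.8), a distance of √(1.9² + 0.2²) ≈ 1.9.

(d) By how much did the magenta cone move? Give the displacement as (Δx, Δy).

(-1.2, 2.3)

The magenta cone started near (10.2, 1.1) and ended near (9.0, 3.4).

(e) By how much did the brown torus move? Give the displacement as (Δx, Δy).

(1.9, 2.3)

The brown torus was at about (2.3, 4.3) and moved to about (4.2, 6.6).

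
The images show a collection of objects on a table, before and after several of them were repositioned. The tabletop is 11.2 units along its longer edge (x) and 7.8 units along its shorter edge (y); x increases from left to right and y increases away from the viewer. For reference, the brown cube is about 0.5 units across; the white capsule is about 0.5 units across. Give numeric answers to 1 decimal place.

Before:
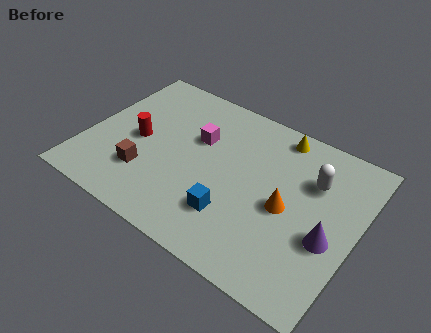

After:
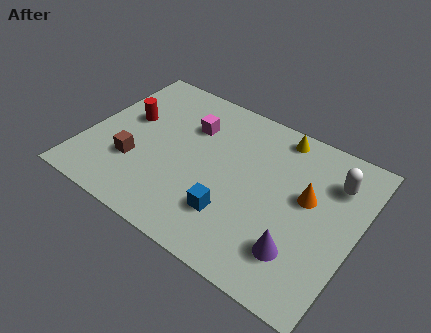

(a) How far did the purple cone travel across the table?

1.6

The purple cone moved from about (10.2, 3.1) to (9.2, 1.9), a distance of √(1.0² + 1.2²) ≈ 1.6.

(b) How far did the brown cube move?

0.6

The brown cube moved from about (2.7, 2.2) to (2.2, 2.5), a distance of √(0.5² + 0.3²) ≈ 0.6.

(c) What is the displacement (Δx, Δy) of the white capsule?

(0.8, 0.4)

The white capsule was at about (9.2, 5.4) and moved to about (10.0, 5.8).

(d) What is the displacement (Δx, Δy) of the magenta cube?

(-0.4, 0.5)

The magenta cube was at about (4.4, 5.0) and moved to about (4.0, 5.5).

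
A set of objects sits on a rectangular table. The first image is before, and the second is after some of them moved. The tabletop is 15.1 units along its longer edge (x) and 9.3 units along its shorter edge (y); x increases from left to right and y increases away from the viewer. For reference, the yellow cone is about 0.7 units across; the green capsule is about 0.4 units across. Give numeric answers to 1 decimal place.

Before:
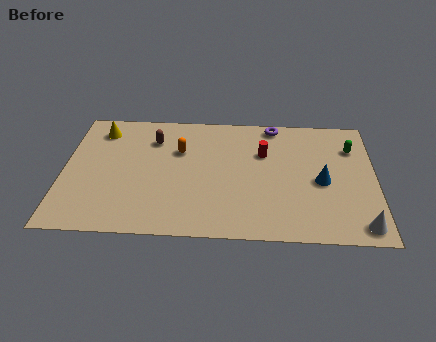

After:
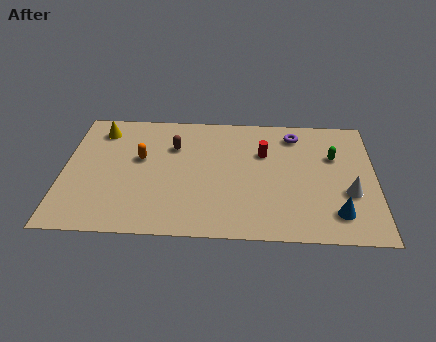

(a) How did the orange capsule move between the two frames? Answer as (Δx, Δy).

(-1.9, -0.7)

From the two frames, the orange capsule sits at roughly (5.6, 6.2) before and (3.7, 5.5) after.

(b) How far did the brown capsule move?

1.1

The brown capsule moved from about (4.3, 7.0) to (5.3, 6.5), a distance of √(1.0² + 0.5²) ≈ 1.1.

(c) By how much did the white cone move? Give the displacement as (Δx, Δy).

(-0.5, 2.3)

The white cone was at about (14.3, 1.1) and moved to about (13.8, 3.4).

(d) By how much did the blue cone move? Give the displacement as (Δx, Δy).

(0.7, -2.3)

The blue cone was at about (12.5, 4.2) and moved to about (13.2, 1.9).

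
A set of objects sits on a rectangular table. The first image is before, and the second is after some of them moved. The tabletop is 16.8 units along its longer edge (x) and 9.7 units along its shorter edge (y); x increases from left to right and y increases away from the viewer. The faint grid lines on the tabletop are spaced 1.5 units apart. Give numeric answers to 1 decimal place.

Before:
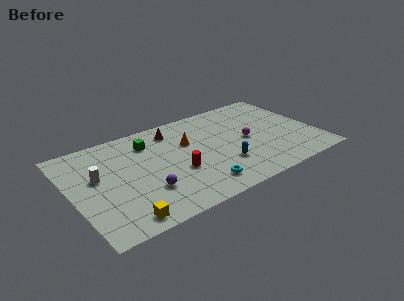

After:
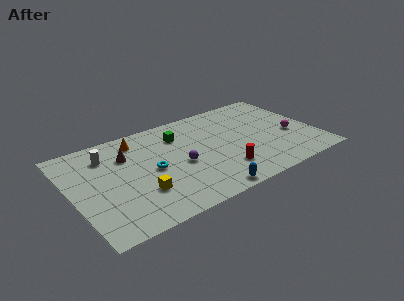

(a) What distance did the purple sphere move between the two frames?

3.0

The purple sphere moved from about (4.7, 2.9) to (7.3, 4.3), a distance of √(2.6² + 1.4²) ≈ 3.0.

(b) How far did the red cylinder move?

3.3

From (7.0, 3.7) to (10.0, 2.4), the red cylinder covered √(3.0² + 1.3²) ≈ 3.3 units.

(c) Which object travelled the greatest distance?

the cyan torus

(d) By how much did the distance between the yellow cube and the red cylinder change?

+0.8

The distance was about 4.9 in the first image and 5.7 in the second, so they moved 0.8 units further apart.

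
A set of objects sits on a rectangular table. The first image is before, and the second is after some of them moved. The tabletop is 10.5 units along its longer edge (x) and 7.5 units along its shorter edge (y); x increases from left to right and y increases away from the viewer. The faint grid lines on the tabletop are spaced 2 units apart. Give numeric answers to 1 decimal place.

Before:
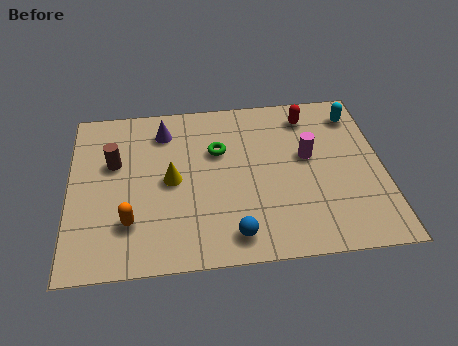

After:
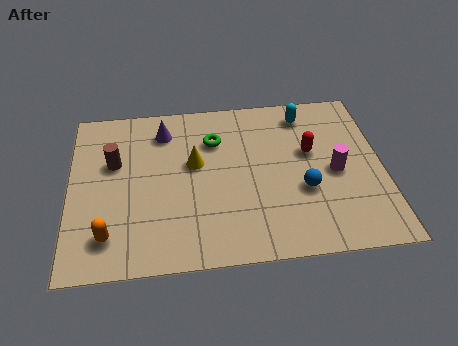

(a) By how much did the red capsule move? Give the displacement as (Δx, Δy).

(0.0, -1.7)

From the two frames, the red capsule sits at roughly (8.1, 6.2) before and (8.1, 4.5) after.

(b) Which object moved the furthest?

the blue sphere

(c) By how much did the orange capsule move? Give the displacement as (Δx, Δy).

(-0.7, -0.5)

The orange capsule started near (2.0, 2.0) and ended near (1.3, 1.5).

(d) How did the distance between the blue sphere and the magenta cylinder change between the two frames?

-2.8

The distance was about 4.1 in the first image and 1.3 in the second, so they moved 2.8 units closer together.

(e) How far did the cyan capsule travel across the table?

1.7

From (9.7, 6.1) to (8.0, 6.3), the cyan capsule covered √(1.7² + 0.2²) ≈ 1.7 units.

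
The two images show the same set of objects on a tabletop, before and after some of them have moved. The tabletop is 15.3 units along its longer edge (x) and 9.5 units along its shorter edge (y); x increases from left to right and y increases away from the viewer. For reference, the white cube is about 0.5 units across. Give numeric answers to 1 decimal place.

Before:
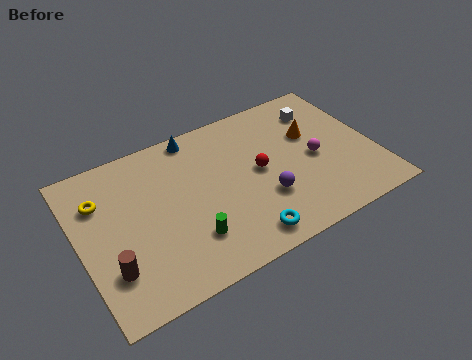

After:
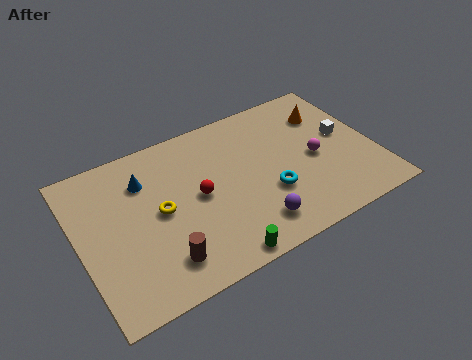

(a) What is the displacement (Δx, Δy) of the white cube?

(0.9, -2.2)

From the two frames, the white cube sits at roughly (13.0, 7.4) before and (13.9, 5.2) after.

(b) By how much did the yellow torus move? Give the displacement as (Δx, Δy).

(2.8, -2.0)

The yellow torus was at about (1.3, 6.8) and moved to about (4.1, 4.8).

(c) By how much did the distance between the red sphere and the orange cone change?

+4.3

They were about 3.2 units apart before and 7.5 after — 4.3 units further apart.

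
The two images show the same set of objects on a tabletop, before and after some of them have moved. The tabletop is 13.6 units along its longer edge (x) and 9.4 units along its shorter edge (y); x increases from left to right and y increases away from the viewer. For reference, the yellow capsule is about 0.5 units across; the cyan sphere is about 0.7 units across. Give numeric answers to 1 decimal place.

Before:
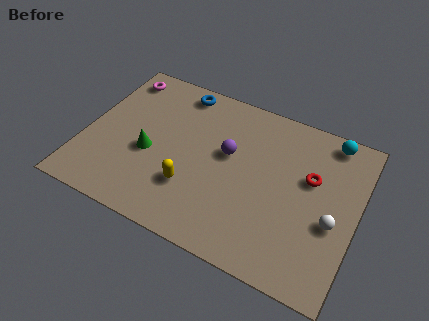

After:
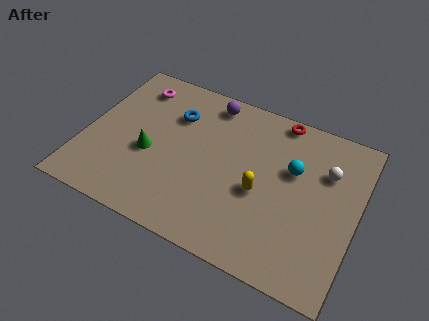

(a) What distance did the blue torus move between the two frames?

1.6

From (4.2, 8.3) to (4.2, 6.7), the blue torus covered √(0.0² + 1.6²) ≈ 1.6 units.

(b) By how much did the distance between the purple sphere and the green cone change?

+0.9

The distance was about 4.1 in the first image and 5.0 in the second, so they moved 0.9 units further apart.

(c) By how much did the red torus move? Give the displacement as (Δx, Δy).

(-1.9, 2.8)

From the two frames, the red torus sits at roughly (11.2, 5.8) before and (9.3, 8.6) after.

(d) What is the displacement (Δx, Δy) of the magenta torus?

(0.9, -0.3)

From the two frames, the magenta torus sits at roughly (1.1, 8.0) before and (2.0, 7.7) after.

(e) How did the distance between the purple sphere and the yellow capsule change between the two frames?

+2.1

Before: roughly 3.1 units apart; after: 5.2. That's 2.1 units further apart.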